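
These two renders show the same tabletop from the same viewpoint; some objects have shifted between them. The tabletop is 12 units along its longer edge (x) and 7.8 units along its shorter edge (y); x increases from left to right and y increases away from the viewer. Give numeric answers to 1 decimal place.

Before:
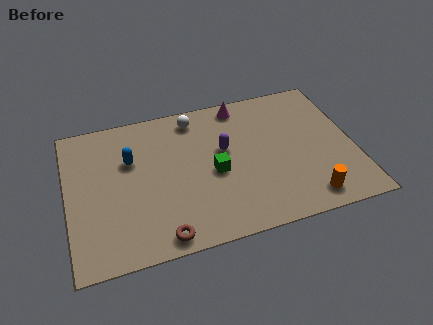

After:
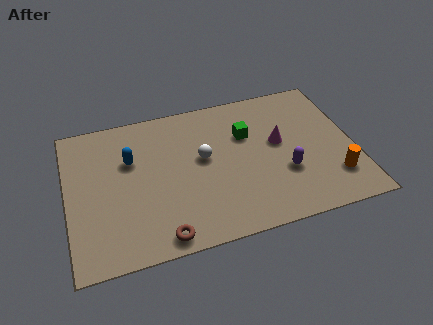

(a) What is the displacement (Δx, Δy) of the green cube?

(1.5, 1.7)

The green cube started near (6.1, 3.5) and ended near (7.6, 5.2).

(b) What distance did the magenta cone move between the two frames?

2.9

From (7.5, 6.9) to (8.9, 4.4), the magenta cone covered √(1.4² + 2.5²) ≈ 2.9 units.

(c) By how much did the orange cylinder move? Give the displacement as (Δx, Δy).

(1.2, 0.8)

The orange cylinder started near (9.8, 1.1) and ended near (11.0, 1.9).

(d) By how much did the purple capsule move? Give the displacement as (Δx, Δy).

(2.4, -1.9)

From the two frames, the purple capsule sits at roughly (6.6, 4.6) before and (9.0, 2.7) after.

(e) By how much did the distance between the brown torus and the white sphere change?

-2.1

Before: roughly 6.2 units apart; after: 4.1. That's 2.1 units closer together.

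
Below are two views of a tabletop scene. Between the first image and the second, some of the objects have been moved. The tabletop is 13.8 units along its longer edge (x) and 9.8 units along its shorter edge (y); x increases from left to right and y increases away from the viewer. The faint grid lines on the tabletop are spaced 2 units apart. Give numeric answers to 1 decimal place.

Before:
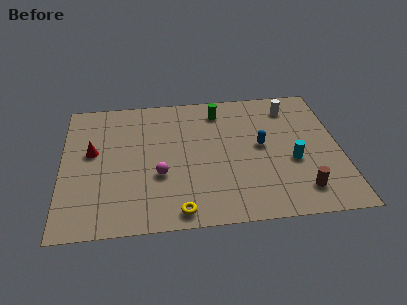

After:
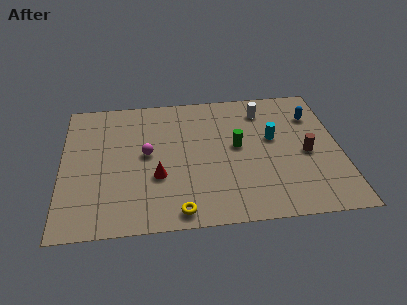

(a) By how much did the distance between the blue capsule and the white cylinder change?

-0.6

The distance was about 3.2 in the first image and 2.6 in the second, so they moved 0.6 units closer together.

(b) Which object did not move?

the yellow torus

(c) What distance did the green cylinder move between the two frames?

2.9

From (7.9, 8.1) to (8.7, 5.3), the green cylinder covered √(0.8² + 2.8²) ≈ 2.9 units.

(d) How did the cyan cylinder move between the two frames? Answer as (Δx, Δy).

(-0.9, 1.8)

From the two frames, the cyan cylinder sits at roughly (11.4, 3.9) before and (10.5, 5.7) after.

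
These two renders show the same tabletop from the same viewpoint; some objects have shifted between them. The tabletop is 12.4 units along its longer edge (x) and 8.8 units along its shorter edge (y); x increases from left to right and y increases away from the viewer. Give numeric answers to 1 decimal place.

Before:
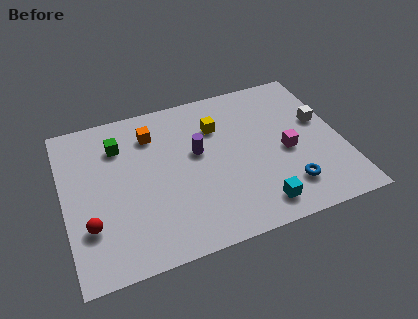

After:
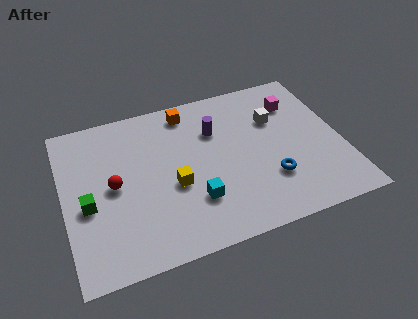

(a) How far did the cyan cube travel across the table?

3.0

The cyan cube was near (8.3, 1.3) before and (5.6, 2.5) after, so it travelled √(2.7² + 1.2²) ≈ 3.0 units.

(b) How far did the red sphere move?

2.2

The red sphere moved from about (1.0, 2.6) to (2.2, 4.4), a distance of √(1.2² + 1.8²) ≈ 2.2.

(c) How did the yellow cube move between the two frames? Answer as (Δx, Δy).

(-2.2, -2.7)

The yellow cube was at about (7.0, 6.3) and moved to about (4.8, 3.6).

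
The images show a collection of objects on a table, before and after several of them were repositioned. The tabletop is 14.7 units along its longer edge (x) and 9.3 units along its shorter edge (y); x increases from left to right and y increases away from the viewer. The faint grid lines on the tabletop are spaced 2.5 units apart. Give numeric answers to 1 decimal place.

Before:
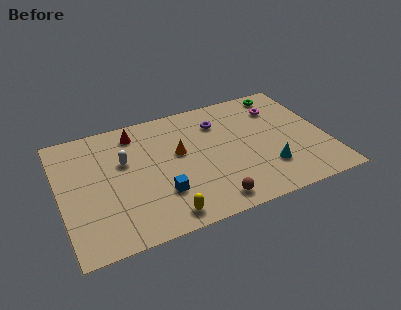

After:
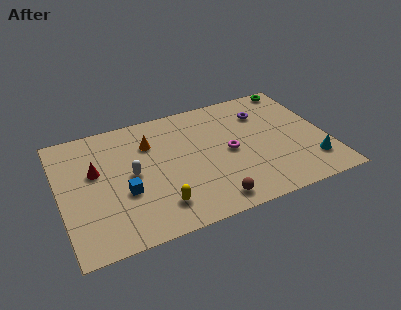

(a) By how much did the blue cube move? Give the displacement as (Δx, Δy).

(-1.9, 0.8)

From the two frames, the blue cube sits at roughly (5.3, 2.7) before and (3.4, 3.5) after.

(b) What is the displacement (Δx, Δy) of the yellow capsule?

(-0.2, 0.8)

From the two frames, the yellow capsule sits at roughly (5.3, 1.1) before and (5.1, 1.9) after.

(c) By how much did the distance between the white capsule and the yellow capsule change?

-2.0

They were about 5.0 units apart before and 3.0 after — 2.0 units closer together.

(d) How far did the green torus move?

0.9

The green torus moved from about (12.8, 8.2) to (13.6, 8.5), a distance of √(0.8² + 0.3²) ≈ 0.9.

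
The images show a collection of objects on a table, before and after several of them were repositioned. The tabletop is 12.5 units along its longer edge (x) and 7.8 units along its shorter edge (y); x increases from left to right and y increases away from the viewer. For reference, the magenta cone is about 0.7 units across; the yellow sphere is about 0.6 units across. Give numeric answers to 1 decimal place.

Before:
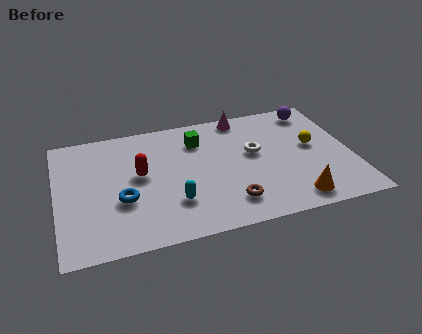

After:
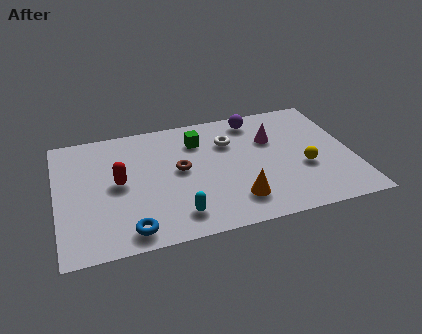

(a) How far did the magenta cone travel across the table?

2.1

From (8.1, 7.0) to (9.2, 5.2), the magenta cone covered √(1.1² + 1.8²) ≈ 2.1 units.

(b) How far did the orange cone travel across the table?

2.5

The orange cone moved from about (9.8, 1.1) to (7.4, 1.7), a distance of √(2.4² + 0.6²) ≈ 2.5.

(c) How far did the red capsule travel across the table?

0.9

The red capsule was near (3.5, 4.3) before and (2.6, 4.0) after, so it travelled √(0.9² + 0.3²) ≈ 0.9 units.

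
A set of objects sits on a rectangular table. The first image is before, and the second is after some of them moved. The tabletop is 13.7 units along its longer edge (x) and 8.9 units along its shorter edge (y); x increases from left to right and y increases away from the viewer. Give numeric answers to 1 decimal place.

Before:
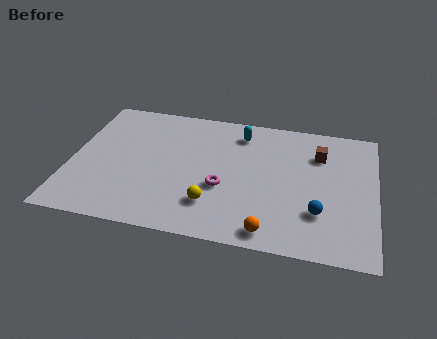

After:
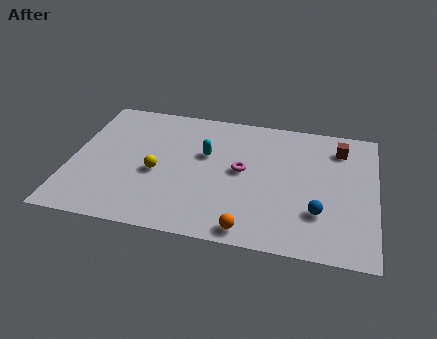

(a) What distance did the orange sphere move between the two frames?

0.9

From (9.1, 1.0) to (8.2, 0.9), the orange sphere covered √(0.9² + 0.1²) ≈ 0.9 units.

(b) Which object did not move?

the blue sphere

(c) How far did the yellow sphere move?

3.1

From (6.5, 2.2) to (3.9, 3.8), the yellow sphere covered √(2.6² + 1.6²) ≈ 3.1 units.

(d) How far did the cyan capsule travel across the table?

2.3

From (7.5, 7.3) to (6.0, 5.5), the cyan capsule covered √(1.5² + 1.8²) ≈ 2.3 units.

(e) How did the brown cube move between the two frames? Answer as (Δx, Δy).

(0.9, 0.6)

From the two frames, the brown cube sits at roughly (11.1, 6.5) before and (12.0, 7.1) after.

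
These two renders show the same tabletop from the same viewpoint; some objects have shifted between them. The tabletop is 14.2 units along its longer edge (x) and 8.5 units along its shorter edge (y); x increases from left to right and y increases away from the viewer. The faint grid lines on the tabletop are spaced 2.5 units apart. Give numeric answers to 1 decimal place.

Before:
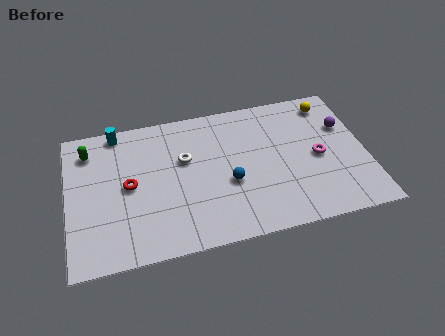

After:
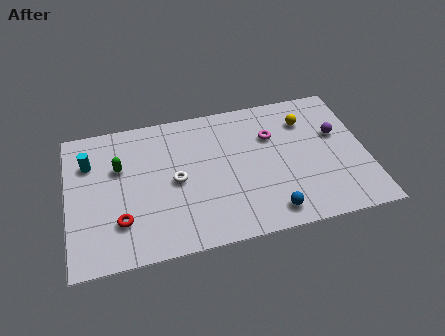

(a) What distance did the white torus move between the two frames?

1.3

The white torus was near (5.6, 5.3) before and (5.1, 4.1) after, so it travelled √(0.5² + 1.2²) ≈ 1.3 units.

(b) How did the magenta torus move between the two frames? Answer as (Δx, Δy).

(-2.1, 1.8)

The magenta torus was at about (11.9, 4.0) and moved to about (9.8, 5.8).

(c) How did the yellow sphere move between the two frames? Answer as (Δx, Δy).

(-1.2, -0.8)

The yellow sphere was at about (12.7, 7.2) and moved to about (11.5, 6.4).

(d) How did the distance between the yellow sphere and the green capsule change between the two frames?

-2.6

The distance was about 11.6 in the first image and 9.0 in the second, so they moved 2.6 units closer together.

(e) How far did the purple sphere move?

0.6

The purple sphere moved from about (13.3, 5.6) to (12.9, 5.2), a distance of √(0.4² + 0.4²) ≈ 0.6.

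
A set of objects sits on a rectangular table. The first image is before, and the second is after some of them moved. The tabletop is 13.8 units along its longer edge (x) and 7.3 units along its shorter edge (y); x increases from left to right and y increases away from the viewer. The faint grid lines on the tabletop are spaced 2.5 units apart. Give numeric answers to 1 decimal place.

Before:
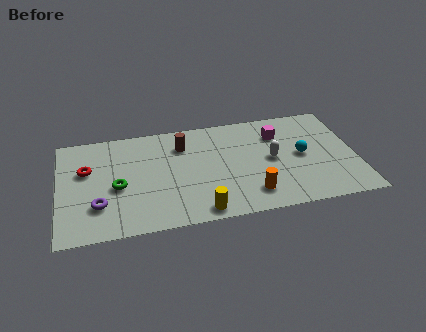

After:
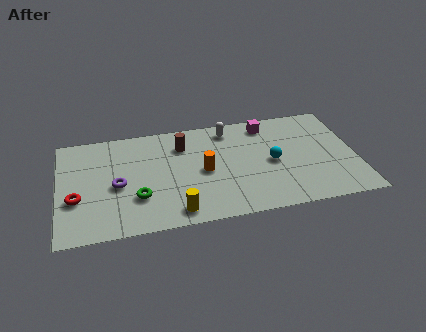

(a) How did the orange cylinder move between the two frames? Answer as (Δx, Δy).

(-2.1, 2.0)

From the two frames, the orange cylinder sits at roughly (8.8, 1.5) before and (6.7, 3.5) after.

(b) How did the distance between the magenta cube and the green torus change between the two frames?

-0.6

The distance was about 7.9 in the first image and 7.3 in the second, so they moved 0.6 units closer together.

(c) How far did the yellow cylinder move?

1.1

The yellow cylinder was near (6.4, 0.8) before and (5.3, 1.0) after, so it travelled √(1.1² + 0.2²) ≈ 1.1 units.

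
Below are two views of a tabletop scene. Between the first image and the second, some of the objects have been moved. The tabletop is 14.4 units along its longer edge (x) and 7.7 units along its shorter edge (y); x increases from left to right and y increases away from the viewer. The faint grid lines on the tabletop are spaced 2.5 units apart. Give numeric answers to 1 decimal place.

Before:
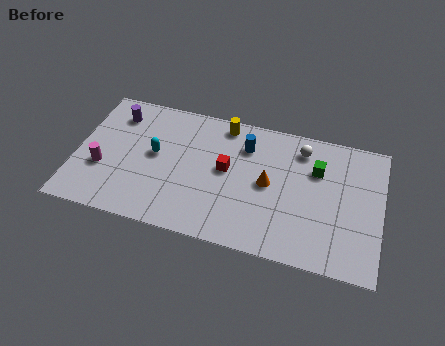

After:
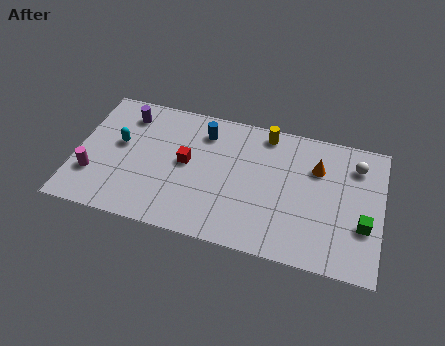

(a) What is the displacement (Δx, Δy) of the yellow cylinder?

(2.0, 0.0)

The yellow cylinder was at about (6.8, 6.8) and moved to about (8.8, 6.8).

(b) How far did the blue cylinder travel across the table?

2.0

The blue cylinder was near (7.9, 5.8) before and (5.9, 6.1) after, so it travelled √(2.0² + 0.3²) ≈ 2.0 units.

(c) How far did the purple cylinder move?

0.5

The purple cylinder moved from about (1.7, 6.1) to (2.2, 6.2), a distance of √(0.5² + 0.1²) ≈ 0.5.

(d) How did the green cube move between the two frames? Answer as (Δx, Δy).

(2.3, -2.6)

The green cube was at about (11.3, 5.3) and moved to about (13.6, 2.7).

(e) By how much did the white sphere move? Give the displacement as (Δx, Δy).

(2.6, -0.3)

The white sphere started near (10.5, 6.3) and ended near (13.1, 6.0).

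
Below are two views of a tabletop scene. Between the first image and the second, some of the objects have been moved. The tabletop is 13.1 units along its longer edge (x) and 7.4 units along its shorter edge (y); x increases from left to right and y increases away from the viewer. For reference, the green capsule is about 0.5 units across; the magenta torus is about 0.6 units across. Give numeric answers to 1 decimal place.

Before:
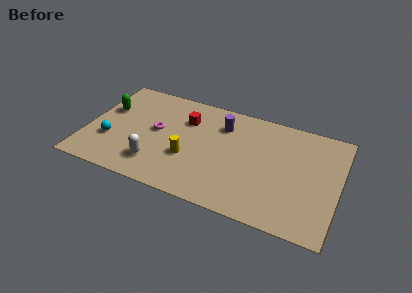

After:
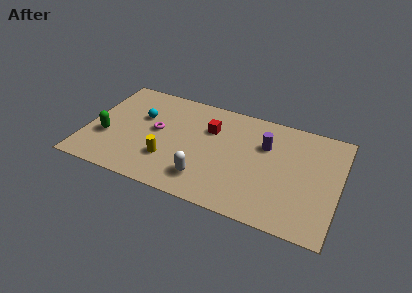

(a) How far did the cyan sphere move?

2.6

The cyan sphere was near (1.3, 2.5) before and (2.7, 4.7) after, so it travelled √(1.4² + 2.2²) ≈ 2.6 units.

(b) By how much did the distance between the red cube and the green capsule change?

+1.6

Before: roughly 4.1 units apart; after: 5.7. That's 1.6 units further apart.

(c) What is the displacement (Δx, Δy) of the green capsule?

(0.2, -2.0)

The green capsule started near (0.9, 4.7) and ended near (1.1, 2.7).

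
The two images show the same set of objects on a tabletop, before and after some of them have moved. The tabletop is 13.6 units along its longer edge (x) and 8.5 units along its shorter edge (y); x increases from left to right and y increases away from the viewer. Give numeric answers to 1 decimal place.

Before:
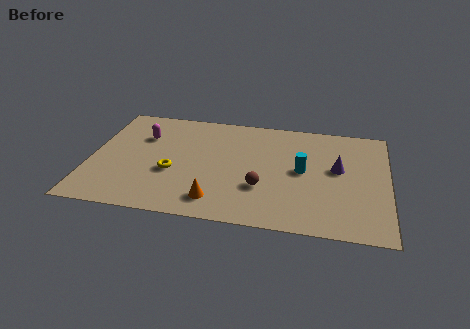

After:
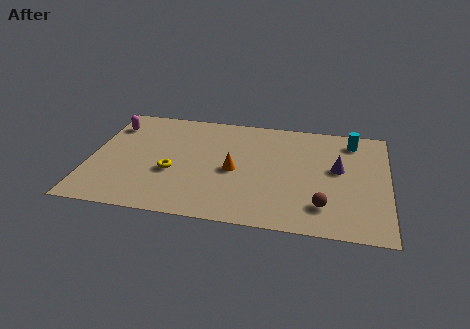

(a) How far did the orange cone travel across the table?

2.5

The orange cone moved from about (5.9, 1.5) to (6.6, 3.9), a distance of √(0.7² + 2.4²) ≈ 2.5.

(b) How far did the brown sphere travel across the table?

2.9

The brown sphere was near (7.9, 2.8) before and (10.7, 1.9) after, so it travelled √(2.8² + 0.9²) ≈ 2.9 units.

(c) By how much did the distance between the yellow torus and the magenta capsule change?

+1.5

They were about 3.0 units apart before and 4.5 after — 1.5 units further apart.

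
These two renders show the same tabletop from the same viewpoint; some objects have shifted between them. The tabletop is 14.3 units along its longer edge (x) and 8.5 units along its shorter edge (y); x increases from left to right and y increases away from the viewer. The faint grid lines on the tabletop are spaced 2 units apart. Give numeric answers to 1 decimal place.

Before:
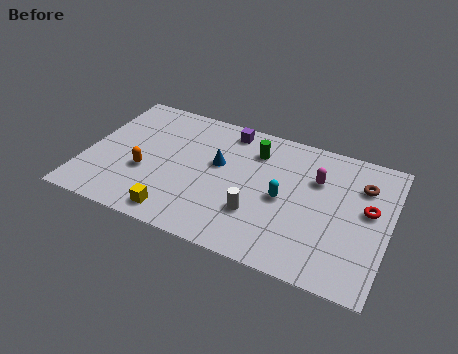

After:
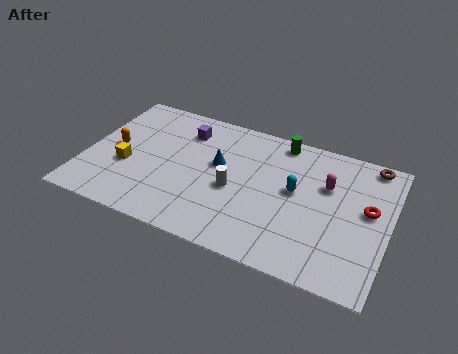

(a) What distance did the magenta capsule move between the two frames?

0.5

From (10.8, 5.8) to (11.3, 5.6), the magenta capsule covered √(0.5² + 0.2²) ≈ 0.5 units.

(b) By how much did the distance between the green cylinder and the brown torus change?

-0.8

The distance was about 5.1 in the first image and 4.3 in the second, so they moved 0.8 units closer together.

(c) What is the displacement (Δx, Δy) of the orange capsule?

(-1.6, 1.1)

The orange capsule was at about (2.9, 3.2) and moved to about (1.3, 4.3).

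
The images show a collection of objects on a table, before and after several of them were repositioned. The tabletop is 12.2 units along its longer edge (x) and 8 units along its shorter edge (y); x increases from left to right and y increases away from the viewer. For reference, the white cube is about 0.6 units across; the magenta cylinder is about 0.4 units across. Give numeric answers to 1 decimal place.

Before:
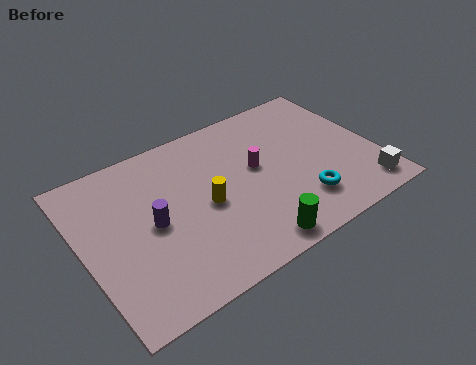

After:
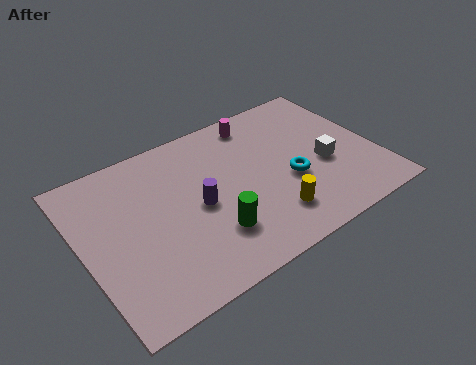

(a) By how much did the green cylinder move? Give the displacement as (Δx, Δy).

(-1.4, 1.3)

The green cylinder was at about (6.4, 0.9) and moved to about (5.0, 2.2).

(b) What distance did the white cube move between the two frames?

2.5

The white cube was near (11.3, 1.2) before and (10.0, 3.3) after, so it travelled √(1.3² + 2.1²) ≈ 2.5 units.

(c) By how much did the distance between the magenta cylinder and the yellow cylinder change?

+2.7

Before: roughly 2.4 units apart; after: 5.1. That's 2.7 units further apart.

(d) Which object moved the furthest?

the yellow cylinder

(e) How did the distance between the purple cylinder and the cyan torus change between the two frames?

-2.4

Before: roughly 6.2 units apart; after: 3.8. That's 2.4 units closer together.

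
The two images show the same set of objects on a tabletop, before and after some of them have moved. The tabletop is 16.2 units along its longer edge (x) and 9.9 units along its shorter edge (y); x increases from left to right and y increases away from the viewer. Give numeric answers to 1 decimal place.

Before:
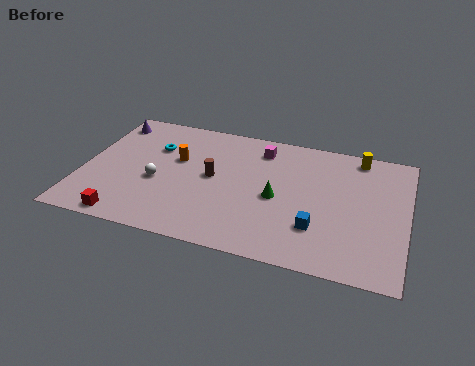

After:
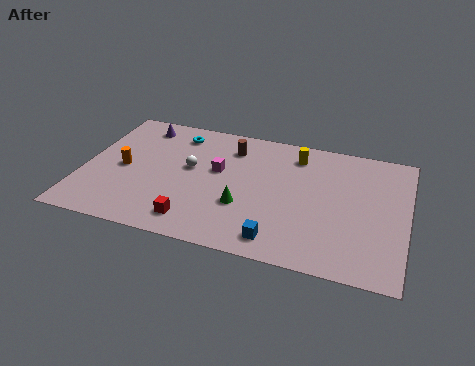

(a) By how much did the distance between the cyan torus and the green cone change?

-0.7

The distance was about 6.8 in the first image and 6.1 in the second, so they moved 0.7 units closer together.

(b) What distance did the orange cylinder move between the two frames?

3.0

The orange cylinder was near (4.6, 6.1) before and (2.0, 4.7) after, so it travelled √(2.6² + 1.4²) ≈ 3.0 units.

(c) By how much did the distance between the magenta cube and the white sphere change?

-4.9

The distance was about 6.3 in the first image and 1.4 in the second, so they moved 4.9 units closer together.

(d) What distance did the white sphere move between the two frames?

2.1

The white sphere moved from about (3.8, 4.1) to (5.3, 5.6), a distance of √(1.5² + 1.5²) ≈ 2.1.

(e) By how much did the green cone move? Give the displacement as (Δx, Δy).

(-1.6, -1.1)

From the two frames, the green cone sits at roughly (9.8, 4.5) before and (8.2, 3.4) after.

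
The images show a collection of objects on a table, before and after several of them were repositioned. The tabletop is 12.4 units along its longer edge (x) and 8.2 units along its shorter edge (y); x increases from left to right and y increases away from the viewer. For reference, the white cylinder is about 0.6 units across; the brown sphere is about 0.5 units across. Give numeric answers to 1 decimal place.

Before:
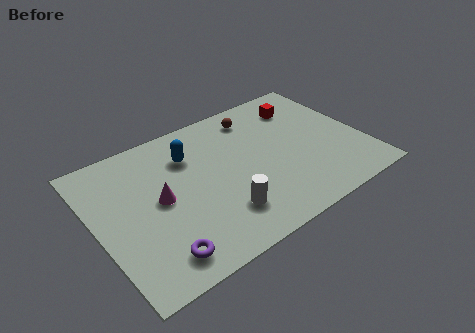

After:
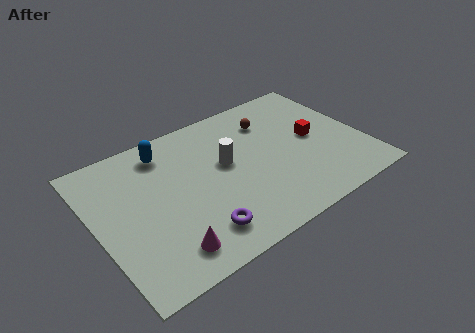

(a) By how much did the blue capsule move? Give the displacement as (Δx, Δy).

(-1.0, 0.8)

From the two frames, the blue capsule sits at roughly (4.6, 6.0) before and (3.6, 6.8) after.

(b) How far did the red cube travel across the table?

2.2

From (10.1, 6.4) to (10.2, 4.2), the red cube covered √(0.1² + 2.2²) ≈ 2.2 units.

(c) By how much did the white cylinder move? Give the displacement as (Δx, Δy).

(0.7, 2.7)

From the two frames, the white cylinder sits at roughly (5.4, 2.0) before and (6.1, 4.7) after.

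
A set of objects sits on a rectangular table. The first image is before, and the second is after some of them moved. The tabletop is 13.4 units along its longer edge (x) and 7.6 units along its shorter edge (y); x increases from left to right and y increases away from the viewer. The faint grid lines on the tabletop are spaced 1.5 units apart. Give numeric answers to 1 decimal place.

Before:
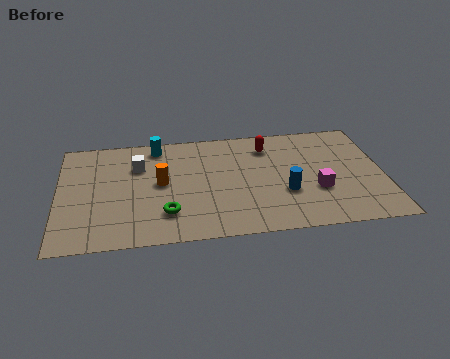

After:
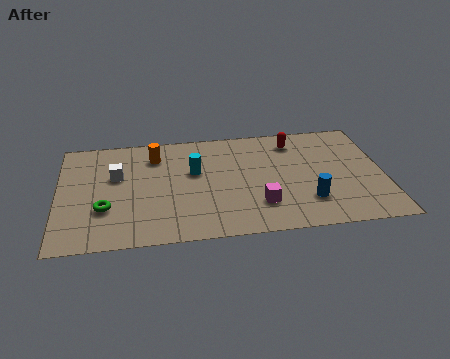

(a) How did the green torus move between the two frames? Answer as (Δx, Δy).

(-2.5, 0.6)

From the two frames, the green torus sits at roughly (4.4, 1.9) before and (1.9, 2.5) after.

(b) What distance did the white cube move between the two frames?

1.1

The white cube moved from about (3.3, 5.3) to (2.4, 4.7), a distance of √(0.9² + 0.6²) ≈ 1.1.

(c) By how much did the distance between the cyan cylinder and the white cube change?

+1.7

Before: roughly 1.5 units apart; after: 3.2. That's 1.7 units further apart.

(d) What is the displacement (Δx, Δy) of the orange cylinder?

(-0.2, 1.9)

The orange cylinder was at about (4.2, 4.0) and moved to about (4.0, 5.9).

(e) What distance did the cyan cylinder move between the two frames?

2.5

The cyan cylinder moved from about (4.1, 6.6) to (5.6, 4.6), a distance of √(1.5² + 2.0²) ≈ 2.5.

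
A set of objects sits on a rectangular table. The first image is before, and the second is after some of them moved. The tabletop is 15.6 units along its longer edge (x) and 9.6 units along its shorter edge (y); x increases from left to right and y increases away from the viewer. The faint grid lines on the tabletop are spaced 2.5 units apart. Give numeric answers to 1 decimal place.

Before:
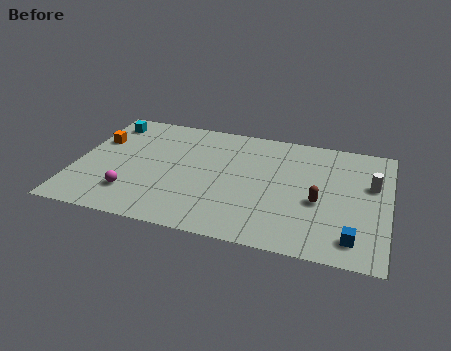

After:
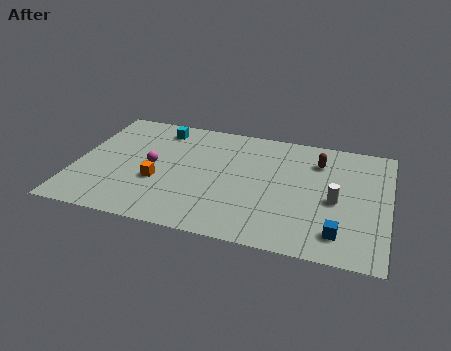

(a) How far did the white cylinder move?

2.4

From (14.7, 6.0) to (13.0, 4.3), the white cylinder covered √(1.7² + 1.7²) ≈ 2.4 units.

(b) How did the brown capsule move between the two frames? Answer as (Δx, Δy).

(-0.2, 3.3)

From the two frames, the brown capsule sits at roughly (12.2, 4.0) before and (12.0, 7.3) after.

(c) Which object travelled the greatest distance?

the orange cube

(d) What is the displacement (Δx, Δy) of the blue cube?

(-0.7, 0.2)

The blue cube started near (14.0, 1.6) and ended near (13.3, 1.8).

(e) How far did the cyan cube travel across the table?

2.7

The cyan cube moved from about (1.2, 8.0) to (3.9, 8.1), a distance of √(2.7² + 0.1²) ≈ 2.7.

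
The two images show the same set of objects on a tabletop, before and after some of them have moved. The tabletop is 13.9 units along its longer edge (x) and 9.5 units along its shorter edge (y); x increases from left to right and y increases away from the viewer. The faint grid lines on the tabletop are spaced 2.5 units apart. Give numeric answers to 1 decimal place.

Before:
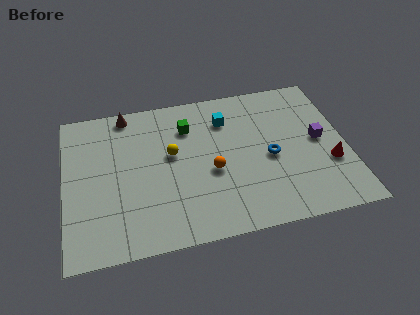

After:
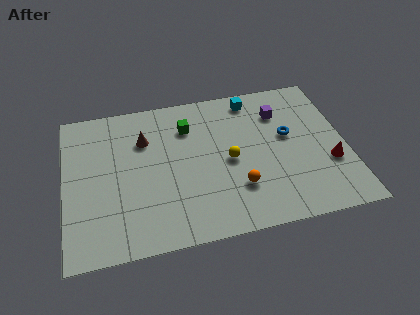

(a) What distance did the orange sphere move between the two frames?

1.8

The orange sphere was near (7.2, 4.0) before and (8.4, 2.7) after, so it travelled √(1.2² + 1.3²) ≈ 1.8 units.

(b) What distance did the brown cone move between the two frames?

2.1

From (3.2, 8.6) to (4.0, 6.7), the brown cone covered √(0.8² + 1.9²) ≈ 2.1 units.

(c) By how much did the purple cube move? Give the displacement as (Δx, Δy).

(-1.8, 2.2)

The purple cube started near (12.6, 4.9) and ended near (10.8, 7.1).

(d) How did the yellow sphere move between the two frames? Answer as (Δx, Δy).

(2.8, -1.0)

The yellow sphere started near (5.3, 5.5) and ended near (8.1, 4.5).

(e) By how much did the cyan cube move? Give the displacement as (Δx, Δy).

(1.4, 1.1)

The cyan cube started near (8.1, 7.2) and ended near (9.5, 8.3).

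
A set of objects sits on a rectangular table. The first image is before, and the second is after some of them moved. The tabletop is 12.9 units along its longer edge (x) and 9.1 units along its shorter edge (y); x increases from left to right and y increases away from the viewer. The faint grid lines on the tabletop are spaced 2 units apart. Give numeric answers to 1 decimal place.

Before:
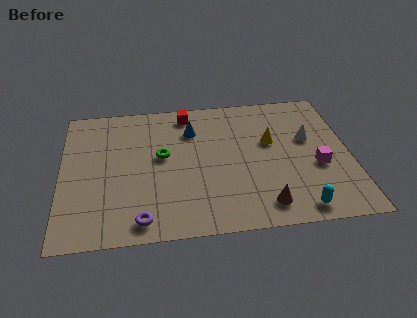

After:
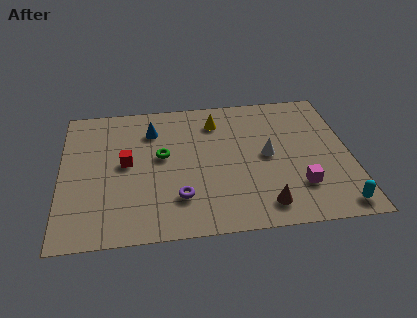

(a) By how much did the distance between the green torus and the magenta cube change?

-0.5

Before: roughly 7.1 units apart; after: 6.6. That's 0.5 units closer together.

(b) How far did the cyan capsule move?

1.7

From (10.4, 1.0) to (12.1, 1.0), the cyan capsule covered √(1.7² + 0.0²) ≈ 1.7 units.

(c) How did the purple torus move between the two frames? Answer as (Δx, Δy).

(1.7, 1.2)

The purple torus was at about (3.5, 1.1) and moved to about (5.2, 2.3).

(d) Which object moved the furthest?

the red cube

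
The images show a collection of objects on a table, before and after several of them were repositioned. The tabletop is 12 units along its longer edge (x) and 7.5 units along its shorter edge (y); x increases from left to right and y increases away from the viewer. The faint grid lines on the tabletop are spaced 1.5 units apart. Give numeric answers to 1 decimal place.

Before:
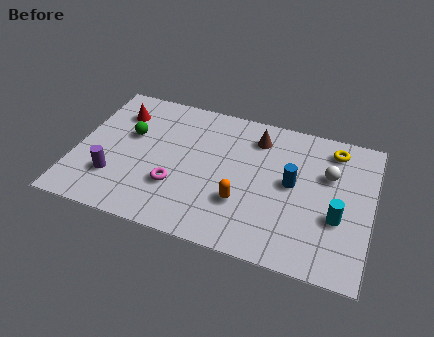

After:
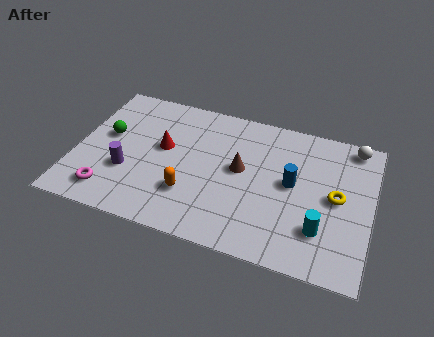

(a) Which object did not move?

the blue cylinder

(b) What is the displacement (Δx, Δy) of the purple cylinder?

(0.5, 0.5)

From the two frames, the purple cylinder sits at roughly (1.7, 2.1) before and (2.2, 2.6) after.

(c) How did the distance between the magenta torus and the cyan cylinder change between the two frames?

+2.0

Before: roughly 6.5 units apart; after: 8.5. That's 2.0 units further apart.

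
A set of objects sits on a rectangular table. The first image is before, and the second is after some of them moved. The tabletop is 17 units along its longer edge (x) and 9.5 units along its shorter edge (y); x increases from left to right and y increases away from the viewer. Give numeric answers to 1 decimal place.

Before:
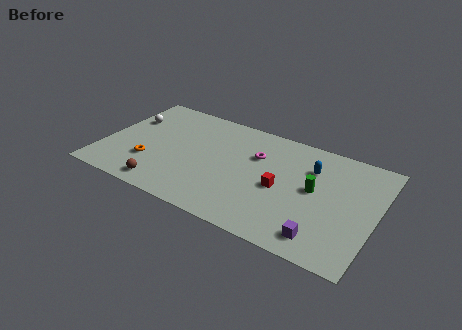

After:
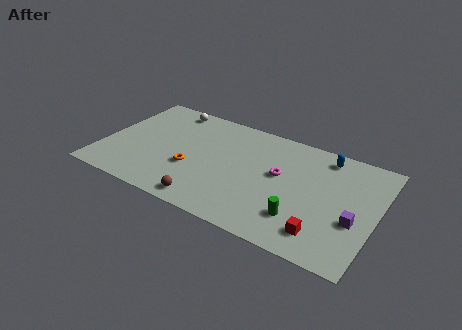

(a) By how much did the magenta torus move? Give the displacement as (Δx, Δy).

(1.6, -1.0)

The magenta torus started near (9.4, 6.4) and ended near (11.0, 5.4).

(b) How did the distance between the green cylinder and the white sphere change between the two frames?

-1.1

Before: roughly 12.1 units apart; after: 11.0. That's 1.1 units closer together.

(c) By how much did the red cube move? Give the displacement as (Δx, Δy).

(2.9, -2.5)

The red cube started near (11.2, 4.3) and ended near (14.1, 1.8).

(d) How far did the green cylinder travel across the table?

2.7

The green cylinder moved from about (13.2, 5.1) to (12.7, 2.4), a distance of √(0.5² + 2.7²) ≈ 2.7.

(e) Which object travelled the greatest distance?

the red cube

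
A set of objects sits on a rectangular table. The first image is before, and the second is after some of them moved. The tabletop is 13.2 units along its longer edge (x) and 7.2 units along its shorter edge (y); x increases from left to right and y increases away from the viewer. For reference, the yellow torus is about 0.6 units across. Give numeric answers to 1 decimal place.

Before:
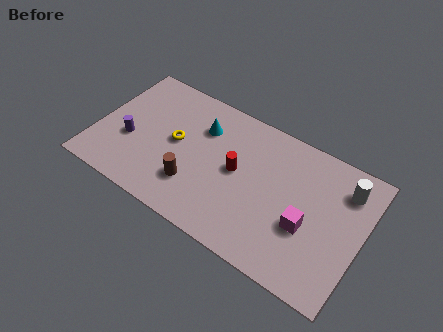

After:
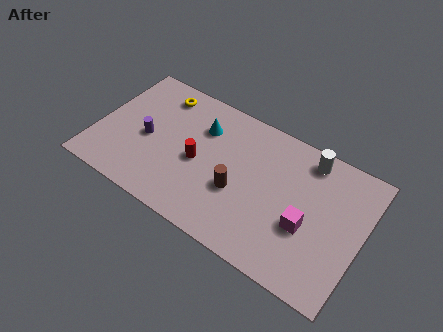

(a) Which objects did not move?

the magenta cube and the cyan cone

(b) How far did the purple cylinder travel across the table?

0.9

The purple cylinder moved from about (1.7, 2.8) to (2.5, 3.3), a distance of √(0.8² + 0.5²) ≈ 0.9.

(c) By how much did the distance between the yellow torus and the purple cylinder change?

+0.3

Before: roughly 2.4 units apart; after: 2.7. That's 0.3 units further apart.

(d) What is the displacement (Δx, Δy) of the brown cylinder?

(2.1, 0.8)

The brown cylinder started near (5.1, 2.0) and ended near (7.2, 2.8).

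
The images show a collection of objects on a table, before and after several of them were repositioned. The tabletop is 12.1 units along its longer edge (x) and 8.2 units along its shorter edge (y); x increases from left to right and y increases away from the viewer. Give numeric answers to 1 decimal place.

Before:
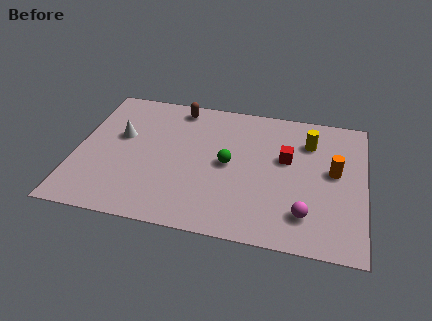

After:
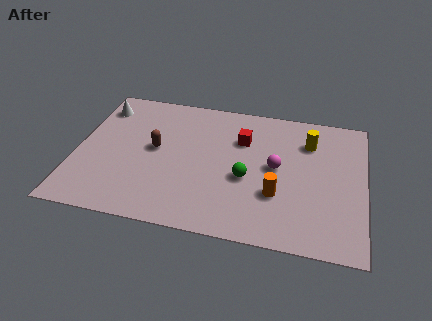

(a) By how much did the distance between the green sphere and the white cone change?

+2.5

The distance was about 4.7 in the first image and 7.2 in the second, so they moved 2.5 units further apart.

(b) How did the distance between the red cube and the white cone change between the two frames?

-0.8

They were about 7.0 units apart before and 6.2 after — 0.8 units closer together.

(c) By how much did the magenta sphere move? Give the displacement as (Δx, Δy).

(-1.3, 2.5)

The magenta sphere started near (9.7, 1.8) and ended near (8.4, 4.3).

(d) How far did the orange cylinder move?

2.9

The orange cylinder was near (10.8, 4.5) before and (8.5, 2.7) after, so it travelled √(2.3² + 1.8²) ≈ 2.9 units.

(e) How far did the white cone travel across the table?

2.0

The white cone moved from about (1.8, 4.9) to (0.8, 6.6), a distance of √(1.0² + 1.7²) ≈ 2.0.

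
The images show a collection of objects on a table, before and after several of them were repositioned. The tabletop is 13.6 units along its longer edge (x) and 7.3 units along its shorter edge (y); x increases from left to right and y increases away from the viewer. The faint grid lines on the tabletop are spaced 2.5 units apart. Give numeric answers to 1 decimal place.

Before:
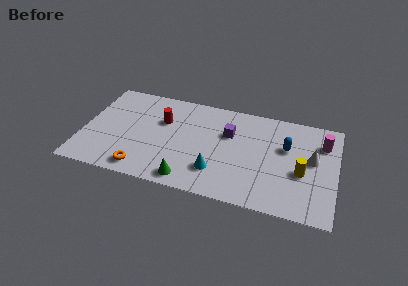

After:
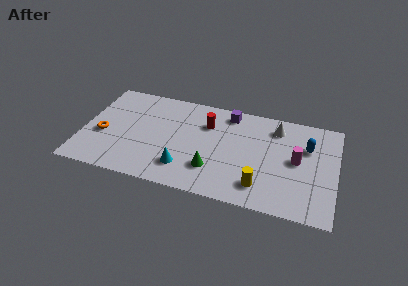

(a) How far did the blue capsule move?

1.1

The blue capsule moved from about (10.9, 4.6) to (12.0, 4.9), a distance of √(1.1² + 0.3²) ≈ 1.1.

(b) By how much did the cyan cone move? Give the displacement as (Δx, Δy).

(-1.7, -0.2)

The cyan cone started near (7.3, 1.9) and ended near (5.6, 1.7).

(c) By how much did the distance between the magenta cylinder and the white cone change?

+1.0

The distance was about 1.4 in the first image and 2.4 in the second, so they moved 1.0 units further apart.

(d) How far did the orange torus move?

3.0

The orange torus moved from about (3.4, 1.0) to (1.1, 3.0), a distance of √(2.3² + 2.0²) ≈ 3.0.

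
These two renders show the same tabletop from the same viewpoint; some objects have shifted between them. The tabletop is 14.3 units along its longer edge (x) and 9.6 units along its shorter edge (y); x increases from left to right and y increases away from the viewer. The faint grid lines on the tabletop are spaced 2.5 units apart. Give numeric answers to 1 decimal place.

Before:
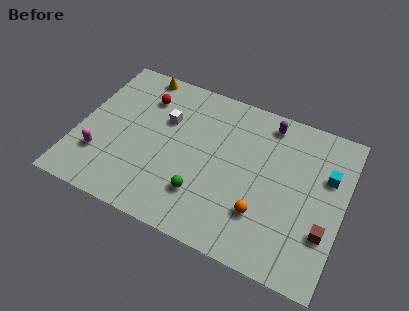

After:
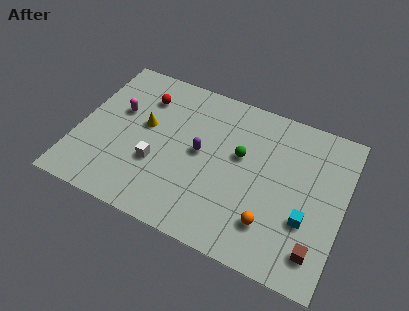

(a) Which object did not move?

the red sphere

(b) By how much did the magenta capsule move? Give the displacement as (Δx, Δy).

(0.6, 3.2)

The magenta capsule started near (1.4, 2.7) and ended near (2.0, 5.9).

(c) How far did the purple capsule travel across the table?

4.7

The purple capsule was near (9.9, 8.3) before and (6.6, 5.0) after, so it travelled √(3.3² + 3.3²) ≈ 4.7 units.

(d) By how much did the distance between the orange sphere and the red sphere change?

+0.6

The distance was about 8.4 in the first image and 9.0 in the second, so they moved 0.6 units further apart.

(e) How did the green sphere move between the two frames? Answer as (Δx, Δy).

(1.7, 3.2)

The green sphere started near (7.0, 2.5) and ended near (8.7, 5.7).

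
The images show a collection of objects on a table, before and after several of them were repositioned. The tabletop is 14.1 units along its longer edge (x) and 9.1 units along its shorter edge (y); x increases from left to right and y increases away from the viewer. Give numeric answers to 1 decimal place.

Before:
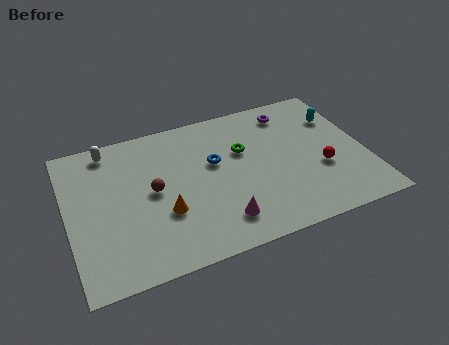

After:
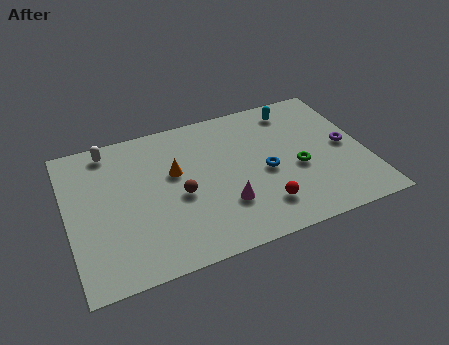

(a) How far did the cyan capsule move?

2.3

From (13.1, 6.5) to (11.1, 7.7), the cyan capsule covered √(2.0² + 1.2²) ≈ 2.3 units.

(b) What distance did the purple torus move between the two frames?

3.9

The purple torus moved from about (10.9, 7.6) to (13.2, 4.5), a distance of √(2.3² + 3.1²) ≈ 3.9.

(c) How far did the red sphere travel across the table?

3.3

From (11.9, 3.4) to (8.9, 2.0), the red sphere covered √(3.0² + 1.4²) ≈ 3.3 units.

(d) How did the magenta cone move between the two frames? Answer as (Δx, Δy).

(0.3, 0.9)

The magenta cone was at about (6.9, 1.8) and moved to about (7.2, 2.7).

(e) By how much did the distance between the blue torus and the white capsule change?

+2.7

Before: roughly 5.4 units apart; after: 8.1. That's 2.7 units further apart.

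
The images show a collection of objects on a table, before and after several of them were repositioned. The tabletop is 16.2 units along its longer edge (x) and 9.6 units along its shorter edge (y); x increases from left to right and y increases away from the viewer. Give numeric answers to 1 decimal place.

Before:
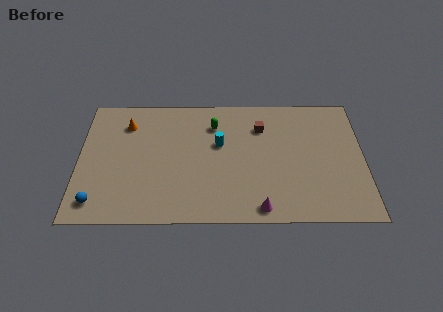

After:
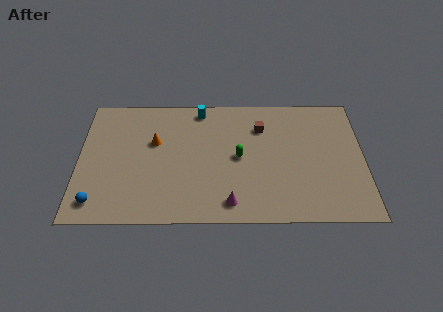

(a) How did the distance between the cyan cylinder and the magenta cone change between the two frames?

+2.0

Before: roughly 5.3 units apart; after: 7.3. That's 2.0 units further apart.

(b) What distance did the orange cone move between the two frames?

2.1

The orange cone was near (2.7, 7.4) before and (4.3, 6.0) after, so it travelled √(1.6² + 1.4²) ≈ 2.1 units.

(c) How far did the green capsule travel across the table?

2.9

From (7.7, 7.3) to (9.1, 4.8), the green capsule covered √(1.4² + 2.5²) ≈ 2.9 units.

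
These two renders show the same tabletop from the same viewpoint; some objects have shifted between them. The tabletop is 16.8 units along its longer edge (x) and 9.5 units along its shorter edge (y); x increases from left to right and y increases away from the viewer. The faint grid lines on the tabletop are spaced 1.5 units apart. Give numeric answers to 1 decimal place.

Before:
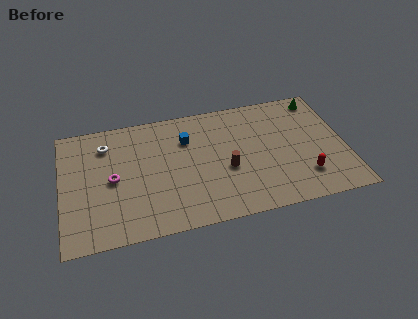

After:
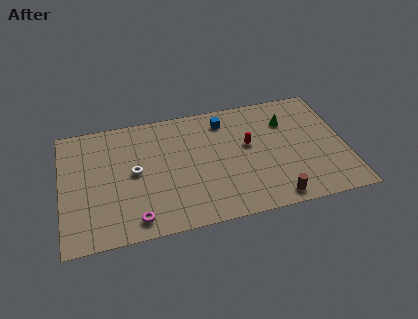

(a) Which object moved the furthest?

the red capsule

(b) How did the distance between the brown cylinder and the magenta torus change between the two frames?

+1.4

The distance was about 6.7 in the first image and 8.1 in the second, so they moved 1.4 units further apart.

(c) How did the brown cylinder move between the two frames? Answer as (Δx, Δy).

(2.6, -2.9)

The brown cylinder started near (9.7, 3.9) and ended near (12.3, 1.0).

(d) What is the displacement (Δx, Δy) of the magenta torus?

(1.2, -3.3)

The magenta torus started near (3.0, 4.6) and ended near (4.2, 1.3).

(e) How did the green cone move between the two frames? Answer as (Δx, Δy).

(-2.1, -1.4)

From the two frames, the green cone sits at roughly (15.6, 8.3) before and (13.5, 6.9) after.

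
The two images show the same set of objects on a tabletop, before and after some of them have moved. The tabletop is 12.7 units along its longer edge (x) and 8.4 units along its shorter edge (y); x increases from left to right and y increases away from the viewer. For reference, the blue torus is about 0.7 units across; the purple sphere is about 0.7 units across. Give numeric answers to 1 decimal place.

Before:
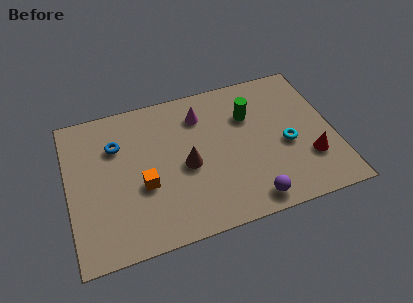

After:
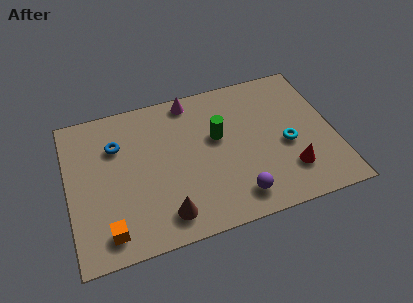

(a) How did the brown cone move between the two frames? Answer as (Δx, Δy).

(-1.2, -2.4)

From the two frames, the brown cone sits at roughly (5.6, 3.8) before and (4.4, 1.4) after.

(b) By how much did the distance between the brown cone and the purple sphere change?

-0.6

They were about 4.0 units apart before and 3.4 after — 0.6 units closer together.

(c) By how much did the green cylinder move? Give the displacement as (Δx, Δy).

(-1.6, -0.8)

From the two frames, the green cylinder sits at roughly (8.8, 5.8) before and (7.2, 5.0) after.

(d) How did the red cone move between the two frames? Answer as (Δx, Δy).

(-1.0, -0.4)

From the two frames, the red cone sits at roughly (11.4, 2.5) before and (10.4, 2.1) after.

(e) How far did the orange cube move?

2.7

The orange cube was near (3.5, 3.3) before and (1.7, 1.3) after, so it travelled √(1.8² + 2.0²) ≈ 2.7 units.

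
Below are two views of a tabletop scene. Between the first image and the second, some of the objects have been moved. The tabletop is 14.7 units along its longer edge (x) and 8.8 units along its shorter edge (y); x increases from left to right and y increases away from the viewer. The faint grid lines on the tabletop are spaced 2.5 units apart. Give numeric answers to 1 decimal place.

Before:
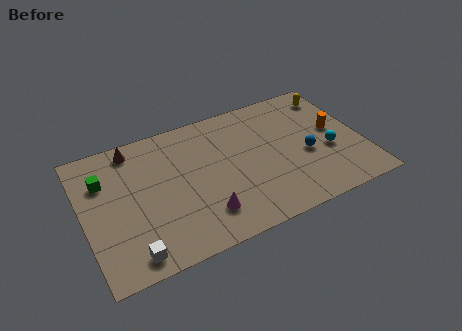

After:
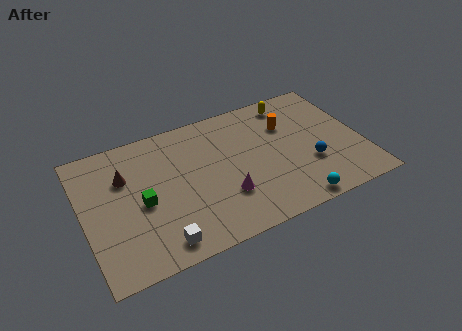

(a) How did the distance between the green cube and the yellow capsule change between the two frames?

-3.4

Before: roughly 12.5 units apart; after: 9.1. That's 3.4 units closer together.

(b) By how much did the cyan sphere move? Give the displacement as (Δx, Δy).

(-2.3, -2.7)

The cyan sphere started near (12.9, 3.5) and ended near (10.6, 0.8).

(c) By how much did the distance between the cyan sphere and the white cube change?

-4.1

Before: roughly 11.1 units apart; after: 7.0. That's 4.1 units closer together.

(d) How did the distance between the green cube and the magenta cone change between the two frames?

-2.0

They were about 6.4 units apart before and 4.4 after — 2.0 units closer together.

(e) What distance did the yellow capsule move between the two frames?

2.3

The yellow capsule was near (13.7, 7.3) before and (11.4, 7.6) after, so it travelled √(2.3² + 0.3²) ≈ 2.3 units.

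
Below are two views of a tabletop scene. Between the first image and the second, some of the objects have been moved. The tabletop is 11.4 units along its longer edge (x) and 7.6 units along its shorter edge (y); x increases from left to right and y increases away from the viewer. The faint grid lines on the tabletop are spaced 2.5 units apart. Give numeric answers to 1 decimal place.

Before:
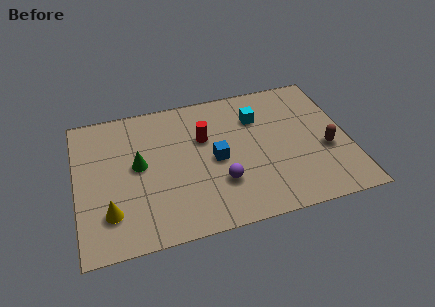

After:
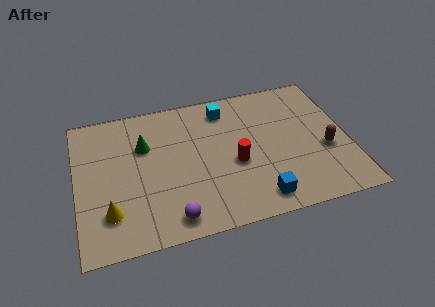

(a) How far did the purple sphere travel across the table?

2.5

The purple sphere moved from about (5.9, 2.3) to (3.8, 1.0), a distance of √(2.1² + 1.3²) ≈ 2.5.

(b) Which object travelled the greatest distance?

the blue cube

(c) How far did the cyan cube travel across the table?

1.5

From (7.7, 5.5) to (6.4, 6.3), the cyan cube covered √(1.3² + 0.8²) ≈ 1.5 units.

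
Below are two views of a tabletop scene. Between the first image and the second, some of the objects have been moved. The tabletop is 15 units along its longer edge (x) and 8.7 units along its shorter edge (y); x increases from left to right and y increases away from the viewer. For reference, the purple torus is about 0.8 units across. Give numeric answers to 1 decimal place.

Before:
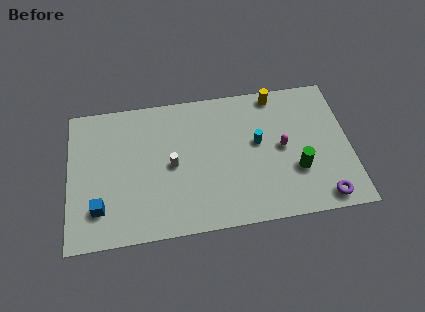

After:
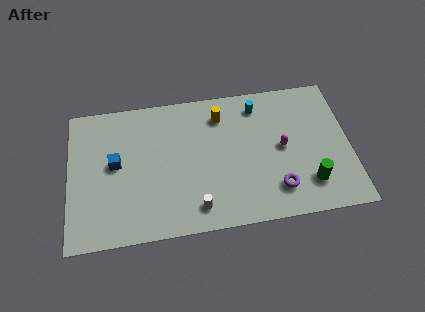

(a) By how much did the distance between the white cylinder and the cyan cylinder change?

+2.1

Before: roughly 4.7 units apart; after: 6.8. That's 2.1 units further apart.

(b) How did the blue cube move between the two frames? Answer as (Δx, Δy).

(0.9, 2.6)

The blue cube was at about (1.6, 2.1) and moved to about (2.5, 4.7).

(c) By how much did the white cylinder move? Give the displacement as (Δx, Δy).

(1.2, -2.8)

The white cylinder started near (5.5, 4.2) and ended near (6.7, 1.4).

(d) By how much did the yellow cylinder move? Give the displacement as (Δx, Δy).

(-3.0, -0.9)

From the two frames, the yellow cylinder sits at roughly (11.2, 7.8) before and (8.2, 6.9) after.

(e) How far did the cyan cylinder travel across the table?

2.3

The cyan cylinder moved from about (10.1, 4.9) to (10.2, 7.2), a distance of √(0.1² + 2.3²) ≈ 2.3.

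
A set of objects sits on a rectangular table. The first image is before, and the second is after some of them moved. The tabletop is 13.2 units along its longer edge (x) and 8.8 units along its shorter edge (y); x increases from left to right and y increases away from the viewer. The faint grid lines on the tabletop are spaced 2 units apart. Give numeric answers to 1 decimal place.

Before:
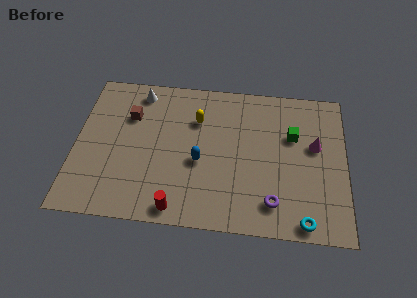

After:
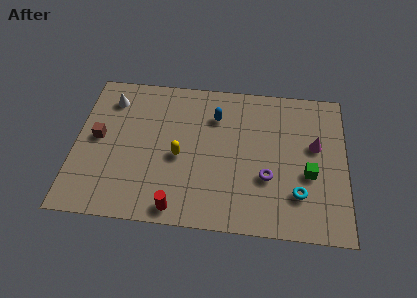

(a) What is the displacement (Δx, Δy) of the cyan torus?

(-0.3, 1.5)

The cyan torus started near (11.2, 0.8) and ended near (10.9, 2.3).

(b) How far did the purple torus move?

1.4

From (9.7, 1.7) to (9.4, 3.1), the purple torus covered √(0.3² + 1.4²) ≈ 1.4 units.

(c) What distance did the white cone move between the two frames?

1.5

The white cone was near (3.0, 7.6) before and (1.6, 7.0) after, so it travelled √(1.4² + 0.6²) ≈ 1.5 units.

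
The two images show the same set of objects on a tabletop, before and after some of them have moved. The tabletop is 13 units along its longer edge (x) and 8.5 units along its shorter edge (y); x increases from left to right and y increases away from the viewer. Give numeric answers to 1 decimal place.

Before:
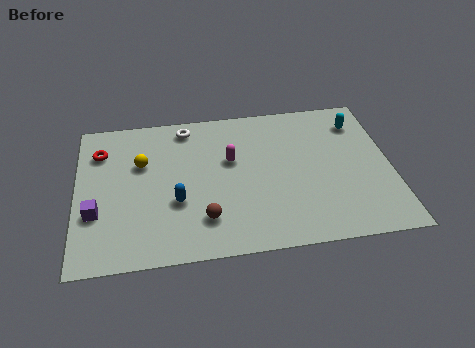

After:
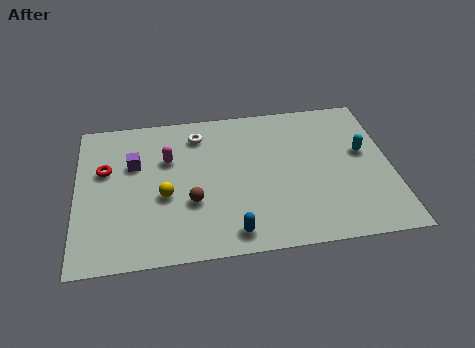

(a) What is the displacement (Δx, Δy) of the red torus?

(0.2, -1.1)

The red torus was at about (1.0, 6.4) and moved to about (1.2, 5.3).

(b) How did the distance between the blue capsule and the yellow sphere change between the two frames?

+0.8

The distance was about 2.8 in the first image and 3.6 in the second, so they moved 0.8 units further apart.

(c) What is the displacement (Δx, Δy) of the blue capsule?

(2.2, -2.0)

The blue capsule started near (4.1, 3.1) and ended near (6.3, 1.1).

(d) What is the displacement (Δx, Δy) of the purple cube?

(1.6, 2.6)

The purple cube was at about (0.8, 2.9) and moved to about (2.4, 5.5).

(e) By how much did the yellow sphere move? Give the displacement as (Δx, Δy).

(0.9, -2.0)

The yellow sphere was at about (2.7, 5.5) and moved to about (3.6, 3.5).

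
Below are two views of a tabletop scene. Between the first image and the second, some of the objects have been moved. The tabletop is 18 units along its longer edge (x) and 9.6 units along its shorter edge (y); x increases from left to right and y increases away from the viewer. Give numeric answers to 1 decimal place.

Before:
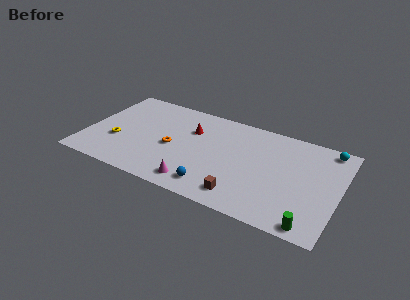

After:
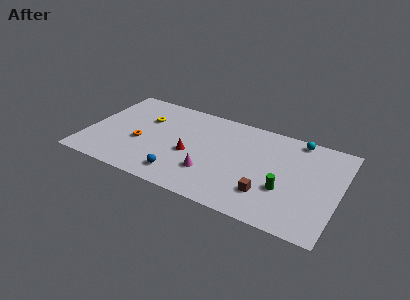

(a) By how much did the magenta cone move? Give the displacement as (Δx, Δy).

(0.8, 1.4)

From the two frames, the magenta cone sits at roughly (8.3, 1.4) before and (9.1, 2.8) after.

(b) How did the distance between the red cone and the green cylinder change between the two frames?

-3.9

The distance was about 10.7 in the first image and 6.8 in the second, so they moved 3.9 units closer together.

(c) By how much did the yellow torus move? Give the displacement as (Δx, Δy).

(1.6, 3.1)

The yellow torus started near (2.3, 3.4) and ended near (3.9, 6.5).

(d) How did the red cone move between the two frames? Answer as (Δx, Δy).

(0.2, -2.5)

The red cone started near (7.3, 6.6) and ended near (7.5, 4.1).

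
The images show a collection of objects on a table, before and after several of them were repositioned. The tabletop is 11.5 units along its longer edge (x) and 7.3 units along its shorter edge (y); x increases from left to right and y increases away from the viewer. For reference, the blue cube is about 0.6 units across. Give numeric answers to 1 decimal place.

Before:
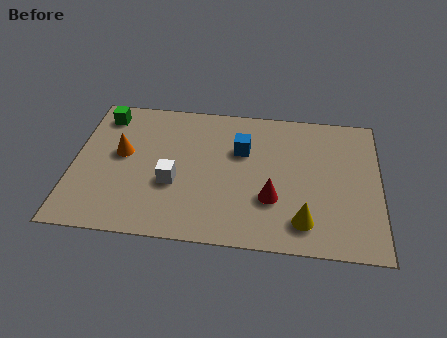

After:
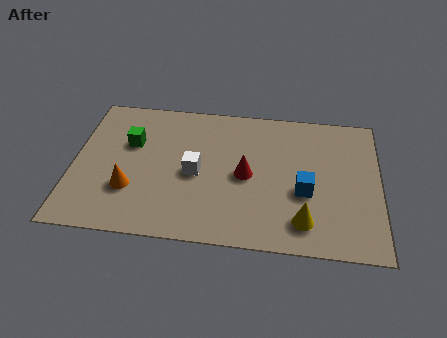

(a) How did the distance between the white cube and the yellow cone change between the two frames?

-0.5

They were about 5.1 units apart before and 4.6 after — 0.5 units closer together.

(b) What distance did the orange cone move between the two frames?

1.8

From (1.8, 4.1) to (2.2, 2.3), the orange cone covered √(0.4² + 1.8²) ≈ 1.8 units.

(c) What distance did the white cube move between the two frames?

1.0

The white cube moved from about (3.8, 2.8) to (4.6, 3.4), a distance of √(0.8² + 0.6²) ≈ 1.0.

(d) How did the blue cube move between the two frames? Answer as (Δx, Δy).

(2.4, -1.9)

The blue cube was at about (6.3, 4.8) and moved to about (8.7, 2.9).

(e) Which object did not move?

the yellow cone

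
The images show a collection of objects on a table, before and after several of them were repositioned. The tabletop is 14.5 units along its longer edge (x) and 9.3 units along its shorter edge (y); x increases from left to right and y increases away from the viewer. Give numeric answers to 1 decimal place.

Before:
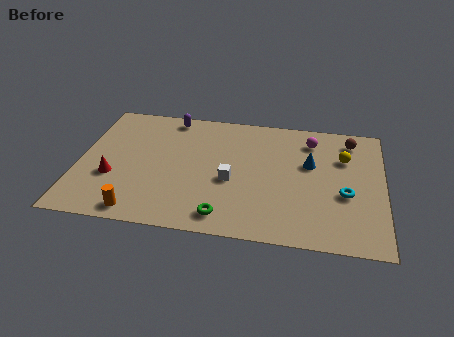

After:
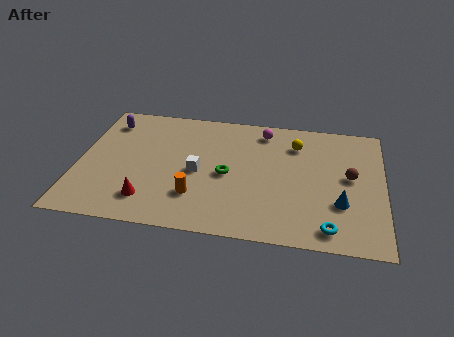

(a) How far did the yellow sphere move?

2.4

From (12.6, 6.4) to (10.3, 7.1), the yellow sphere covered √(2.3² + 0.7²) ≈ 2.4 units.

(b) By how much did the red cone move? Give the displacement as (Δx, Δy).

(1.8, -1.4)

The red cone was at about (1.7, 3.3) and moved to about (3.5, 1.9).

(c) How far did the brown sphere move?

2.8

The brown sphere was near (12.9, 7.8) before and (12.9, 5.0) after, so it travelled √(0.0² + 2.8²) ≈ 2.8 units.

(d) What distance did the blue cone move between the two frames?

3.1

From (11.0, 5.7) to (12.5, 3.0), the blue cone covered √(1.5² + 2.7²) ≈ 3.1 units.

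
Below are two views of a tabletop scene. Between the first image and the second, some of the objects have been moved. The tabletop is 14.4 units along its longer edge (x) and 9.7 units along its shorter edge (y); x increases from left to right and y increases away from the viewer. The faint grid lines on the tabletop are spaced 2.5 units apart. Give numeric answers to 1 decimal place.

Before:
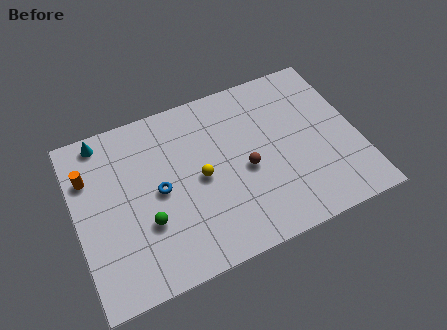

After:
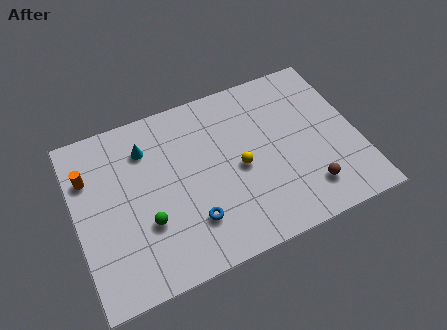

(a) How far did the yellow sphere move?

2.0

The yellow sphere moved from about (6.3, 4.7) to (8.3, 4.5), a distance of √(2.0² + 0.2²) ≈ 2.0.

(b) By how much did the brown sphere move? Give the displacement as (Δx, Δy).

(2.9, -2.3)

From the two frames, the brown sphere sits at roughly (8.6, 4.3) before and (11.5, 2.0) after.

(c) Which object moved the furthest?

the brown sphere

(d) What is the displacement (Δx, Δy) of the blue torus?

(1.4, -2.3)

The blue torus started near (4.2, 4.8) and ended near (5.6, 2.5).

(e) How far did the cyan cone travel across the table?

2.5

The cyan cone was near (1.7, 8.7) before and (3.8, 7.4) after, so it travelled √(2.1² + 1.3²) ≈ 2.5 units.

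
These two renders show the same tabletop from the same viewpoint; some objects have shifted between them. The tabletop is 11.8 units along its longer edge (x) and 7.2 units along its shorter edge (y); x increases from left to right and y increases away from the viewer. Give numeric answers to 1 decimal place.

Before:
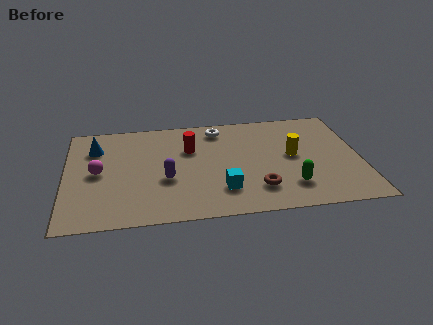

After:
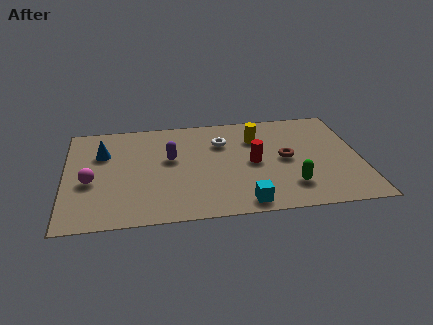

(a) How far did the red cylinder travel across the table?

2.8

From (5.0, 4.8) to (7.5, 3.5), the red cylinder covered √(2.5² + 1.3²) ≈ 2.8 units.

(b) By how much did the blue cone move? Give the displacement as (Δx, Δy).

(0.3, -0.4)

From the two frames, the blue cone sits at roughly (1.2, 5.3) before and (1.5, 4.9) after.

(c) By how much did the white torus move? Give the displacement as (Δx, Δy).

(0.1, -1.0)

The white torus was at about (6.2, 6.1) and moved to about (6.3, 5.1).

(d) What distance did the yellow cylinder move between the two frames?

2.0

The yellow cylinder moved from about (9.1, 3.8) to (7.7, 5.2), a distance of √(1.4² + 1.4²) ≈ 2.0.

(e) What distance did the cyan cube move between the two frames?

1.3

From (6.2, 1.8) to (7.0, 0.8), the cyan cube covered √(0.8² + 1.0²) ≈ 1.3 units.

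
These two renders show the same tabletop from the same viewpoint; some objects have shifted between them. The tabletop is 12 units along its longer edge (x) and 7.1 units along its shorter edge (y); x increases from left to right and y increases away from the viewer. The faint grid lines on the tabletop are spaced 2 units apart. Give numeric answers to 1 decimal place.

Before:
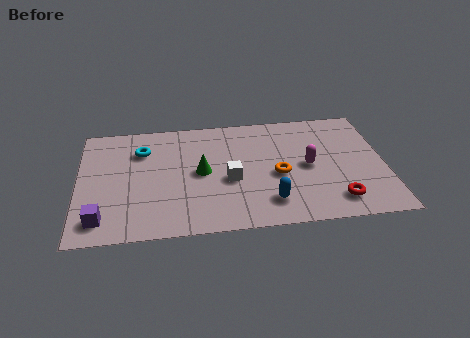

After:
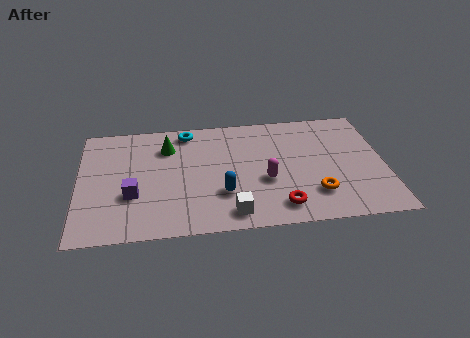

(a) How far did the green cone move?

2.1

From (4.8, 3.6) to (3.5, 5.3), the green cone covered √(1.3² + 1.7²) ≈ 2.1 units.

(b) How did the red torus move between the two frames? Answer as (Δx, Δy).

(-2.2, -0.1)

From the two frames, the red torus sits at roughly (10.0, 1.3) before and (7.8, 1.2) after.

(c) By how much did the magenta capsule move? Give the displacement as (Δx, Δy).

(-1.7, -0.7)

From the two frames, the magenta capsule sits at roughly (9.0, 3.5) before and (7.3, 2.8) after.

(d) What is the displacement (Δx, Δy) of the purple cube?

(1.2, 1.3)

The purple cube started near (0.9, 1.2) and ended near (2.1, 2.5).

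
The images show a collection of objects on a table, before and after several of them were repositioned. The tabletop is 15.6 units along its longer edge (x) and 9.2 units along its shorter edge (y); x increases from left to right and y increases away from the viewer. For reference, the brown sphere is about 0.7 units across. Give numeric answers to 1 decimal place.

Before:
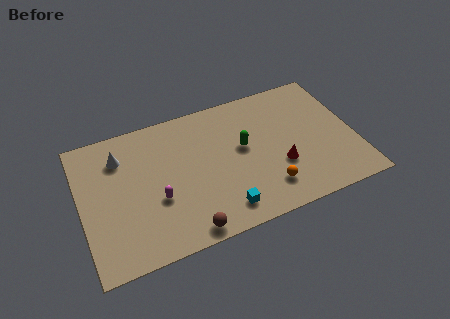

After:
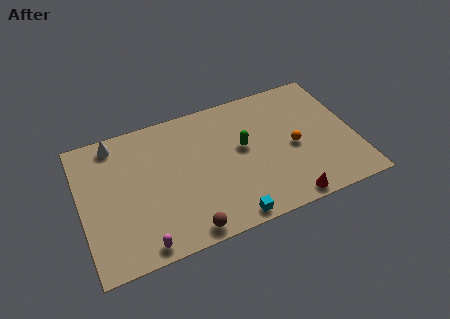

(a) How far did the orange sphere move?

2.8

The orange sphere was near (10.3, 2.0) before and (12.1, 4.2) after, so it travelled √(1.8² + 2.2²) ≈ 2.8 units.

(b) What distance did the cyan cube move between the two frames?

0.8

From (7.7, 1.5) to (8.0, 0.8), the cyan cube covered √(0.3² + 0.7²) ≈ 0.8 units.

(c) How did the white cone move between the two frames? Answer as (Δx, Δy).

(-0.2, 1.1)

The white cone started near (2.4, 7.0) and ended near (2.2, 8.1).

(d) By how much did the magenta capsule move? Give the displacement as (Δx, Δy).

(-1.1, -2.6)

The magenta capsule was at about (4.2, 3.5) and moved to about (3.1, 0.9).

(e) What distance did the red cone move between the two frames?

2.4

From (11.2, 3.2) to (11.3, 0.8), the red cone covered √(0.1² + 2.4²) ≈ 2.4 units.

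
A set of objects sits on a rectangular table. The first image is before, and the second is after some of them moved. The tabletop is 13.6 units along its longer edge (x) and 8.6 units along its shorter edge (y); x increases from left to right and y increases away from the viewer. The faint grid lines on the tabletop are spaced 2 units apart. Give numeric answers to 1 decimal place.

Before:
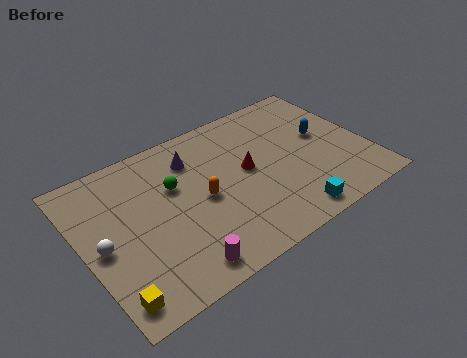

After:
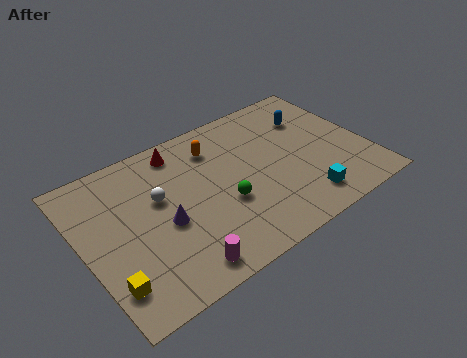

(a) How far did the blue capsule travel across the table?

1.4

From (11.7, 4.8) to (11.4, 6.2), the blue capsule covered √(0.3² + 1.4²) ≈ 1.4 units.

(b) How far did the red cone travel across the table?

4.0

The red cone was near (7.9, 4.6) before and (5.1, 7.4) after, so it travelled √(2.8² + 2.8²) ≈ 4.0 units.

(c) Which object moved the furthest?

the red cone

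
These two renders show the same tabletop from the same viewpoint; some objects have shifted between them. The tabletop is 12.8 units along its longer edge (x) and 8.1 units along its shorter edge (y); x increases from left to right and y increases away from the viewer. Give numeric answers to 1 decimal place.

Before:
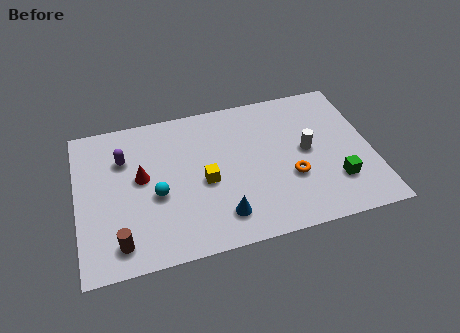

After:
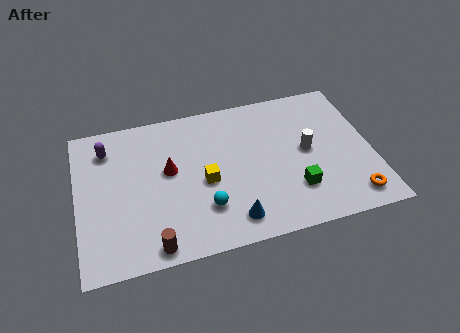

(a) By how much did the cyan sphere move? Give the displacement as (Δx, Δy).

(2.0, -1.2)

The cyan sphere was at about (3.4, 3.4) and moved to about (5.4, 2.2).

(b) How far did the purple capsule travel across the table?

1.0

The purple capsule moved from about (2.1, 5.7) to (1.4, 6.4), a distance of √(0.7² + 0.7²) ≈ 1.0.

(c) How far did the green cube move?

1.8

From (11.1, 2.2) to (9.3, 2.2), the green cube covered √(1.8² + 0.0²) ≈ 1.8 units.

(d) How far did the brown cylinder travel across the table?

1.5

The brown cylinder was near (1.7, 1.3) before and (3.1, 0.8) after, so it travelled √(1.4² + 0.5²) ≈ 1.5 units.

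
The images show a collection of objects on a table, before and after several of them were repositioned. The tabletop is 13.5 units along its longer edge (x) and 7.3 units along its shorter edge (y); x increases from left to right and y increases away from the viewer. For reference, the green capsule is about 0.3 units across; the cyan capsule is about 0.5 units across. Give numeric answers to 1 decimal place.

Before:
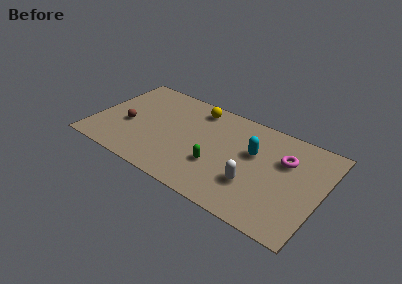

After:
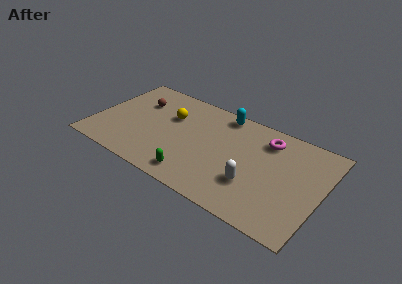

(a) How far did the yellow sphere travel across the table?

2.0

The yellow sphere was near (5.7, 6.2) before and (4.3, 4.8) after, so it travelled √(1.4² + 1.4²) ≈ 2.0 units.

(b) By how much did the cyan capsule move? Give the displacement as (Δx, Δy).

(-2.2, 2.0)

The cyan capsule was at about (9.4, 4.5) and moved to about (7.2, 6.5).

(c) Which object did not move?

the white capsule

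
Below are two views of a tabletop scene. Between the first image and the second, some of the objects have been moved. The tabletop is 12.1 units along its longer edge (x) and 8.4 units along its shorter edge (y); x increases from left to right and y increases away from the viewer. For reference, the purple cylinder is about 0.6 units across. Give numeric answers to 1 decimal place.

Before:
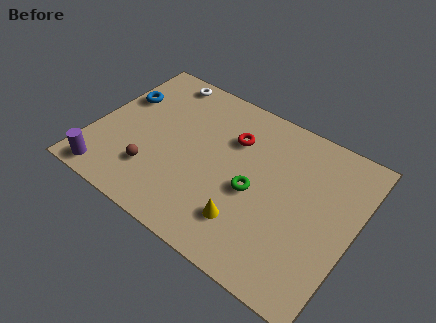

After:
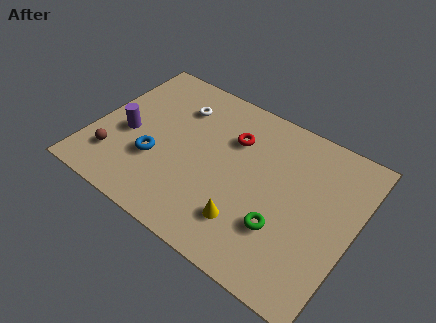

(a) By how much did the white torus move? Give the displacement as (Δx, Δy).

(1.1, -1.2)

The white torus started near (2.4, 7.5) and ended near (3.5, 6.3).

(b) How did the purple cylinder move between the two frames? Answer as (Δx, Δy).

(0.4, 2.7)

The purple cylinder started near (1.2, 0.9) and ended near (1.6, 3.6).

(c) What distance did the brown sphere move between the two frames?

1.8

The brown sphere moved from about (3.1, 2.2) to (1.3, 2.0), a distance of √(1.8² + 0.2²) ≈ 1.8.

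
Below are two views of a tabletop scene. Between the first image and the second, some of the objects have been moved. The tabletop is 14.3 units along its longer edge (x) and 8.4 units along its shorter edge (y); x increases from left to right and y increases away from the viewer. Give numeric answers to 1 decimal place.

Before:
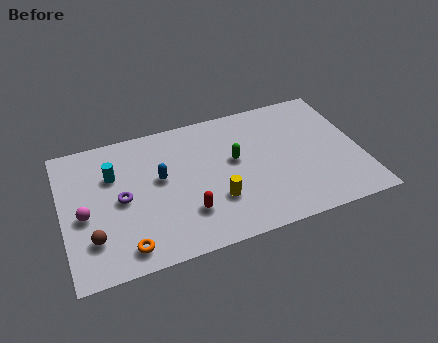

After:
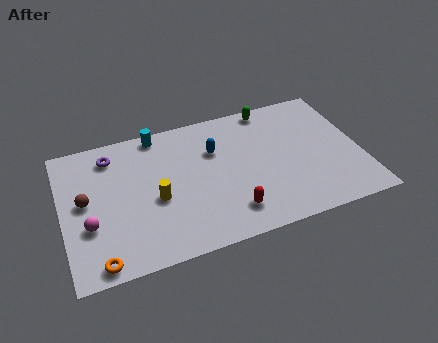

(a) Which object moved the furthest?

the green capsule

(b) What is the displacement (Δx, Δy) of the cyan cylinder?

(2.3, 1.9)

The cyan cylinder started near (2.5, 5.7) and ended near (4.8, 7.6).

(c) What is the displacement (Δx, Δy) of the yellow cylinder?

(-2.8, 1.0)

From the two frames, the yellow cylinder sits at roughly (7.2, 2.6) before and (4.4, 3.6) after.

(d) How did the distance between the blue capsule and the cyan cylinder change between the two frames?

+0.8

They were about 2.4 units apart before and 3.2 after — 0.8 units further apart.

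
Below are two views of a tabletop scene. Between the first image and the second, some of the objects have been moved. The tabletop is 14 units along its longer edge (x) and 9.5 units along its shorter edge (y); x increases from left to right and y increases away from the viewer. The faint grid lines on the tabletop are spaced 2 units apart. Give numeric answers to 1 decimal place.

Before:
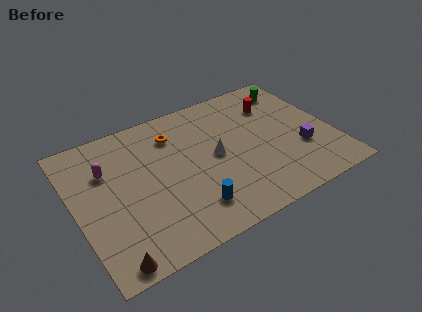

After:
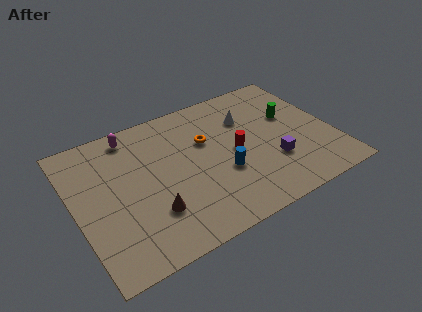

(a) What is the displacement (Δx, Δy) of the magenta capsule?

(1.6, 1.8)

The magenta capsule started near (1.9, 6.5) and ended near (3.5, 8.3).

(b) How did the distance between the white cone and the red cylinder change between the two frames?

-2.0

The distance was about 4.3 in the first image and 2.3 in the second, so they moved 2.0 units closer together.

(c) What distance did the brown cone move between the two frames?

3.1

The brown cone moved from about (1.3, 0.8) to (3.8, 2.7), a distance of √(2.5² + 1.9²) ≈ 3.1.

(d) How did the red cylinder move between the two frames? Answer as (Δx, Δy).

(-2.6, -2.4)

From the two frames, the red cylinder sits at roughly (11.3, 7.0) before and (8.7, 4.6) after.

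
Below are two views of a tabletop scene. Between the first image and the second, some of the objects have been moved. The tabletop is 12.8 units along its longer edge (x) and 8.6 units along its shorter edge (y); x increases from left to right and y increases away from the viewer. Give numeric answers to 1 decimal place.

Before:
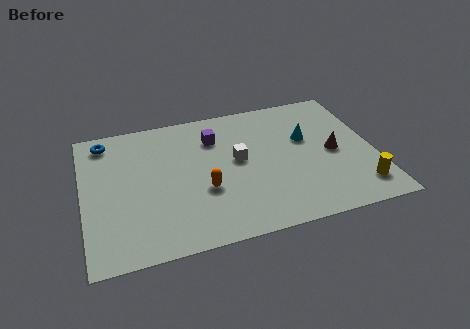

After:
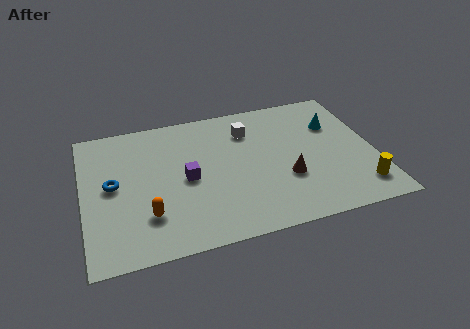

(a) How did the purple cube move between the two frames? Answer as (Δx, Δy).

(-1.4, -2.3)

The purple cube started near (5.9, 6.4) and ended near (4.5, 4.1).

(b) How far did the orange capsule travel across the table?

2.7

The orange capsule moved from about (5.2, 3.2) to (2.7, 2.3), a distance of √(2.5² + 0.9²) ≈ 2.7.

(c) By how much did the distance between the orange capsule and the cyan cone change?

+4.1

The distance was about 5.1 in the first image and 9.2 in the second, so they moved 4.1 units further apart.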